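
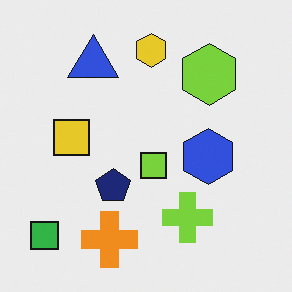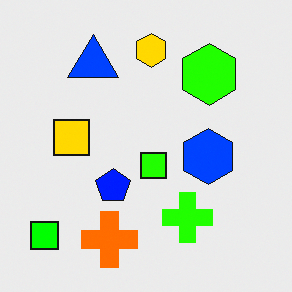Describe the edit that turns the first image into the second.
It was heavily oversaturated.

All colors are more vivid — a global saturation change.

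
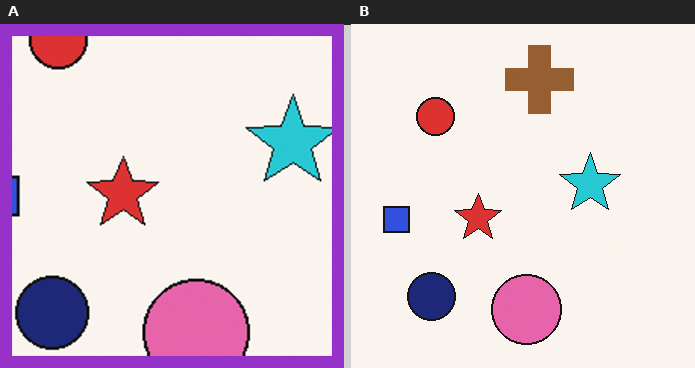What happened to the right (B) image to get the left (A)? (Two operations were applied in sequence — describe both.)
Cropped to a noticeably smaller region and rescaled, then framed with a purple border.

The visible shapes are larger and the field of view is narrower; shapes near the original edges may be partly or wholly outside the frame — a crop-and-rescale. A solid purple frame runs around the edge of the left (A) image, with the content slightly shrunk inside it.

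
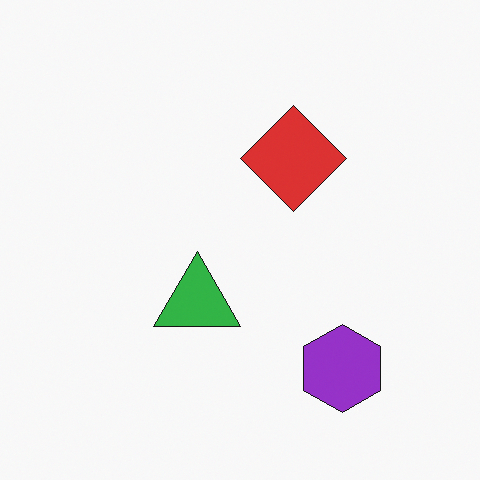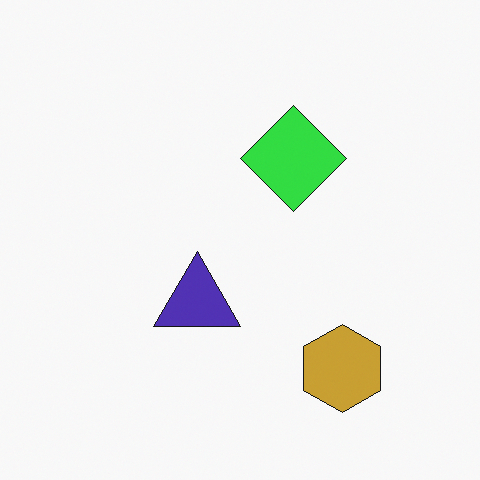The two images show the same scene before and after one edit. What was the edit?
The image was hue-shifted noticeably.

Every shape's color has rotated by the same amount around the hue wheel — a uniform hue shift.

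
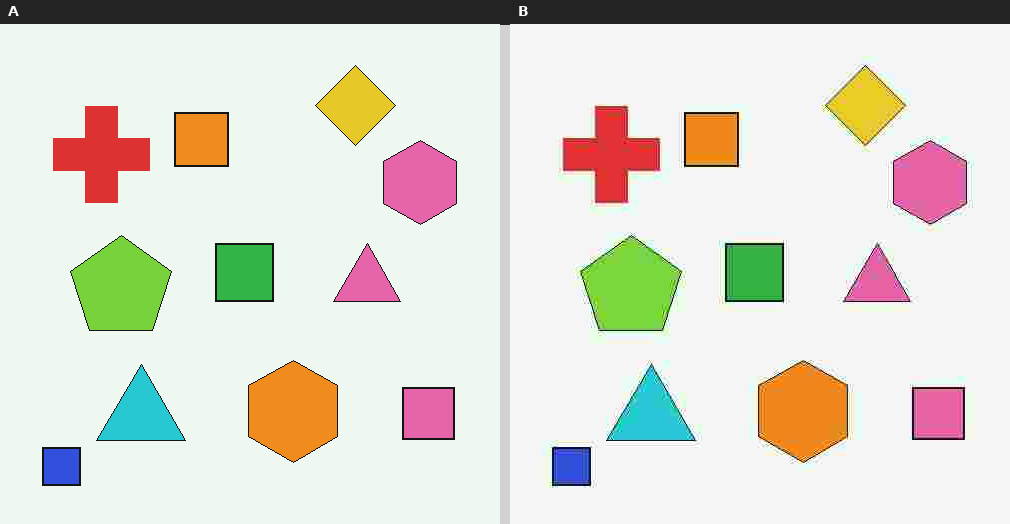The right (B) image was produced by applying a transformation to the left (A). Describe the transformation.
Heavily JPEG-compressed with obvious blocking artifacts.

Blocky 8×8 compression artifacts appear around shape edges and the flat background shows ringing — characteristic JPEG degradation.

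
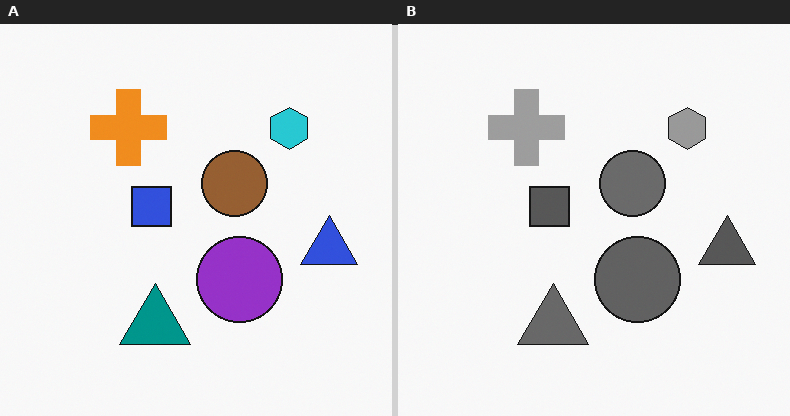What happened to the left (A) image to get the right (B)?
This is the original image converted to grayscale.

All color is removed — every shape is now a shade of grey.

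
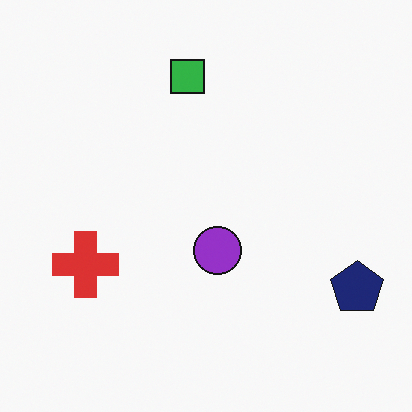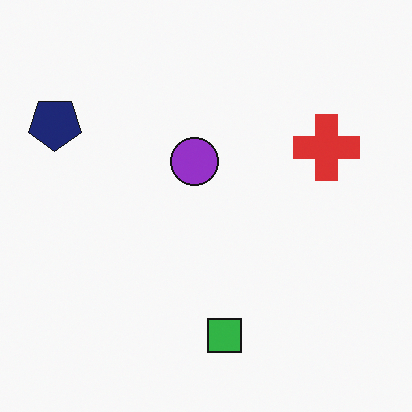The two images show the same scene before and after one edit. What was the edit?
The transformation is: rotated 180°.

The navy pentagon sits in the bottom-right of the first image and the top-left of the second — consistent with a whole-image 180° rotation.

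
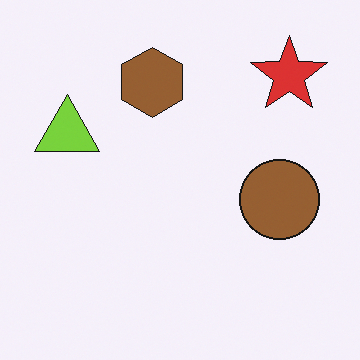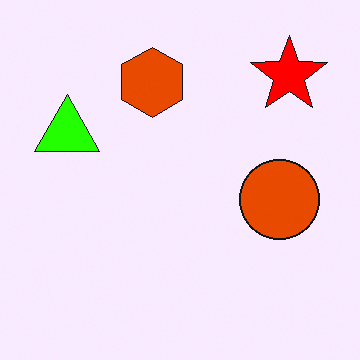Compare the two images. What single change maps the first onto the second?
The second image is the first made much more vivid (saturation change).

All colors are more vivid — a global saturation change.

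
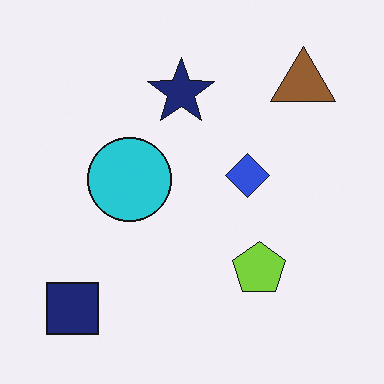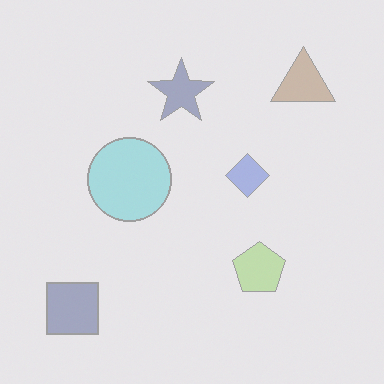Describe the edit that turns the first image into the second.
It was washed out (contrast reduced).

Tones are pushed toward mid-grey across the whole image — a global contrast change.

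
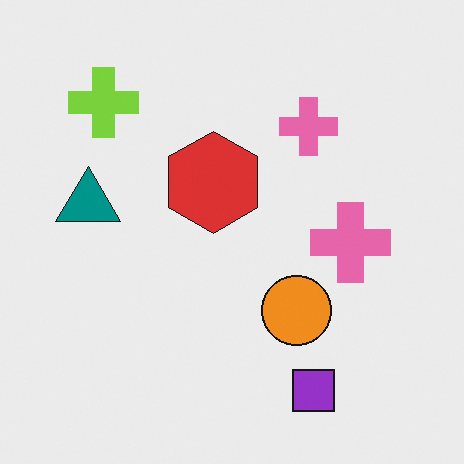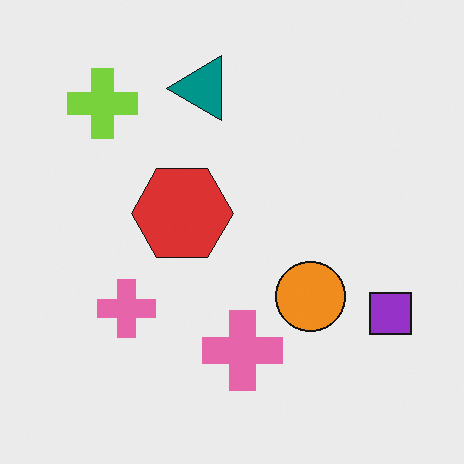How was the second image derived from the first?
The second image is the first transposed (reflected across the top-left ↔ bottom-right diagonal).

Shapes have swapped their row and column positions — what was in the top-right is now in the bottom-left — a diagonal reflection.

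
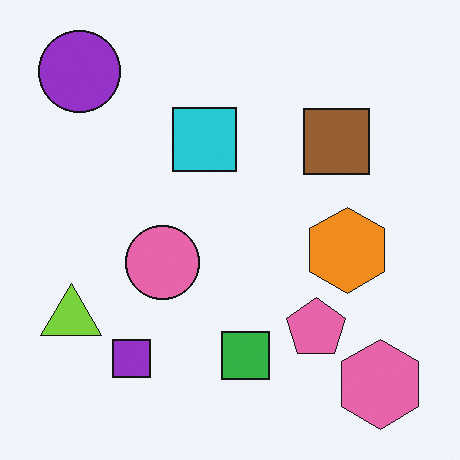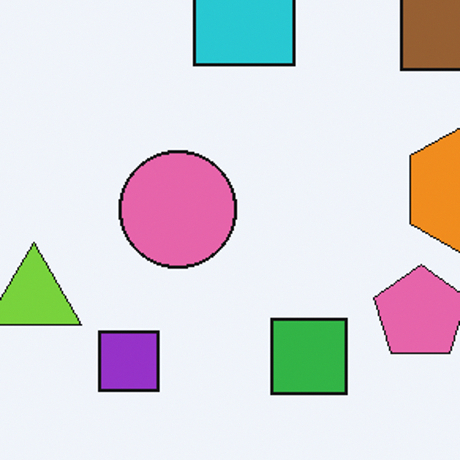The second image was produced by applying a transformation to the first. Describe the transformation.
It was cropped slightly and scaled back up.

The visible shapes are larger and the field of view is narrower; shapes near the original edges may be partly or wholly outside the frame — a crop-and-rescale.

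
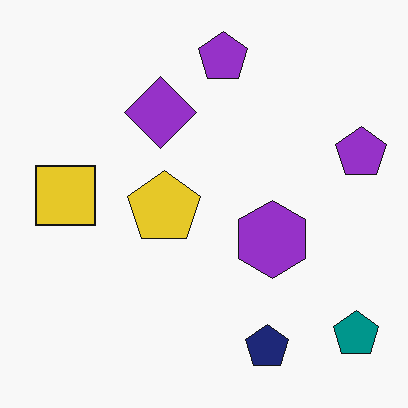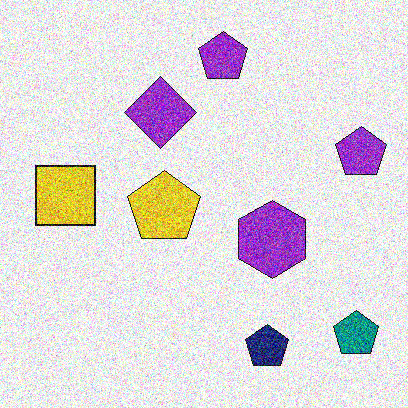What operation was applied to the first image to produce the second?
The transformation is: degraded with heavy additive noise.

Random speckle covers the whole image, including the flat background.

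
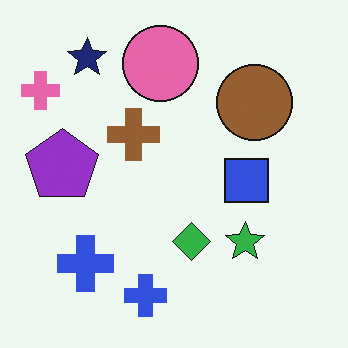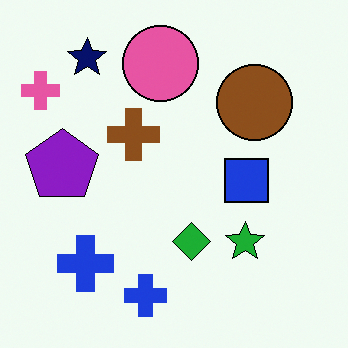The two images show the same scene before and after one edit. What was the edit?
The transformation is: given slightly increased contrast.

Tones are pushed away from mid-grey across the whole image — a global contrast change.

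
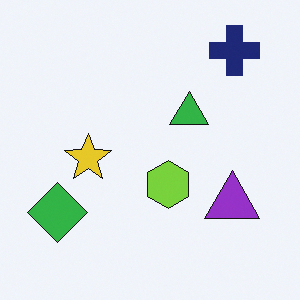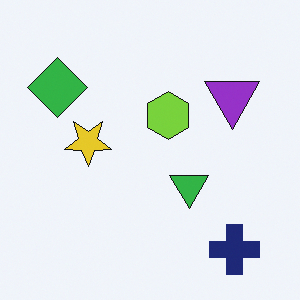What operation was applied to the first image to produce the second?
The image was flipped vertically (top ↔ bottom).

The navy cross is in the top-right of the first image and the bottom-right of the second — shapes on opposite sides of the horizontal midline have swapped in a mirror flip.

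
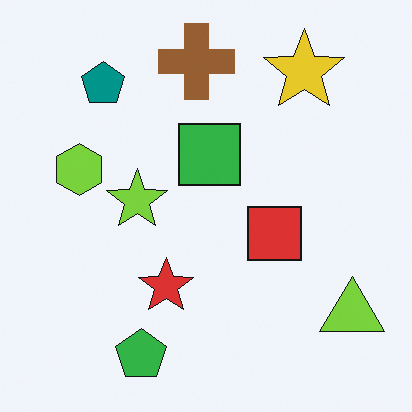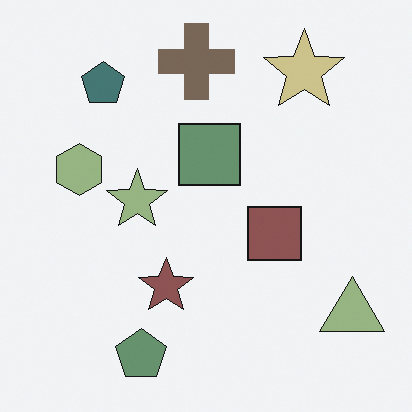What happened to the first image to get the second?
It was made much more muted (saturation change).

All colors are more muted and greyish — a global saturation change.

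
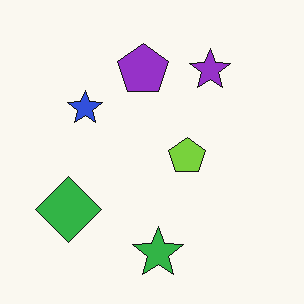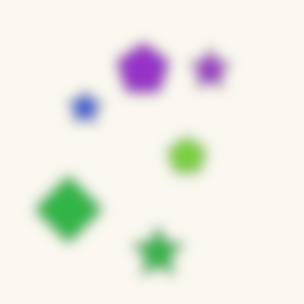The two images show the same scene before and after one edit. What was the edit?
The image was heavily blurred.

Shape edges and outlines are uniformly softened across the whole image.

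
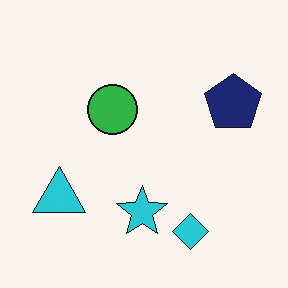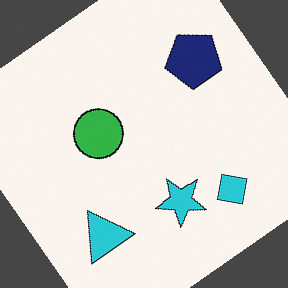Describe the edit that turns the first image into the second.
The transformation is: rotated counter-clockwise by a large amount — several tens of degrees.

Every shape is tilted by the same angle and the image corners show triangular fill wedges — a whole-image rotation by a non-right angle.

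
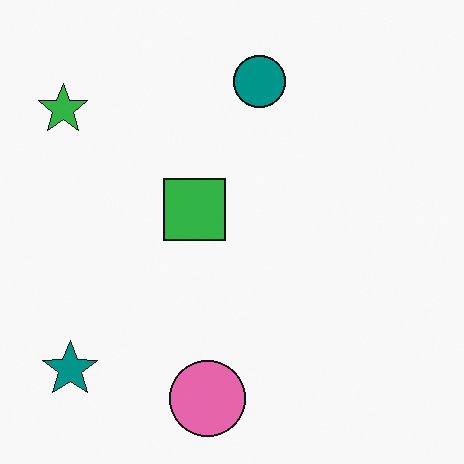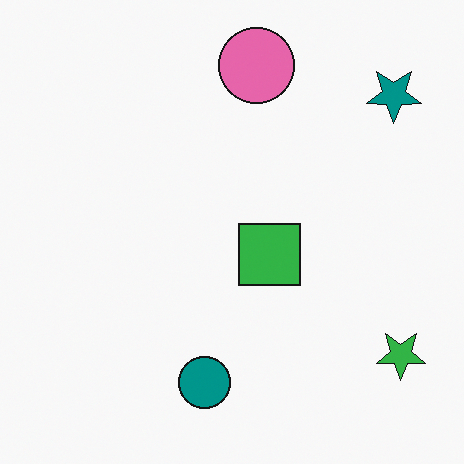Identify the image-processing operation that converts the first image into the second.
The image was rotated 180°.

The teal star sits in the bottom-left of the first image and the top-right of the second — consistent with a whole-image 180° rotation.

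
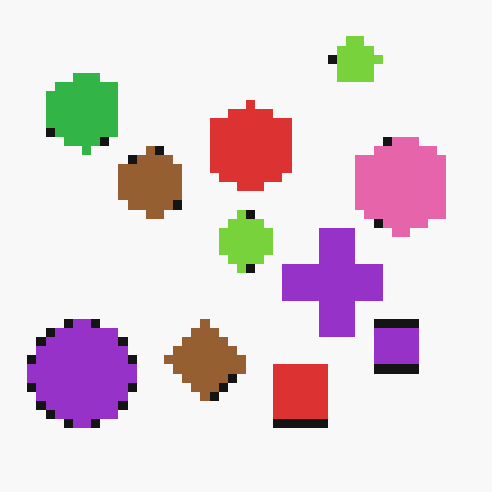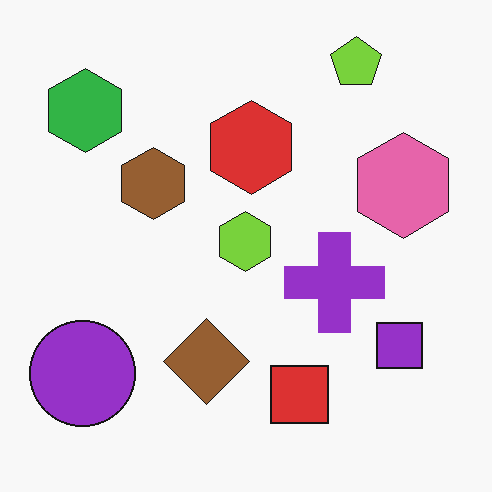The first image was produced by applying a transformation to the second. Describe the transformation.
The image was heavily pixelated into large blocks.

Shapes are reduced to large square blocks; fine edges and outlines are lost — a downscale-then-upscale (mosaic) effect.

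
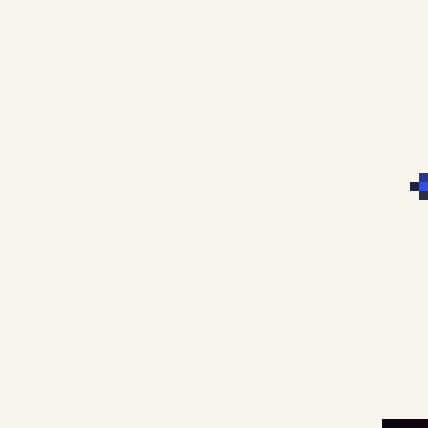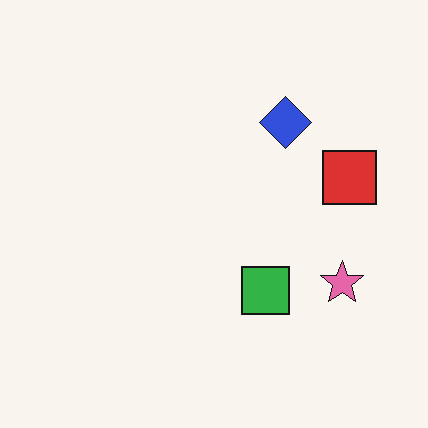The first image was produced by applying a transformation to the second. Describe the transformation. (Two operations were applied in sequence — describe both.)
This is the original image cropped to a noticeably smaller region and rescaled, then coarsely pixelated.

The visible shapes are larger and the field of view is narrower; shapes near the original edges may be partly or wholly outside the frame — a crop-and-rescale. Shapes are reduced to large square blocks; fine edges and outlines are lost — a downscale-then-upscale (mosaic) effect.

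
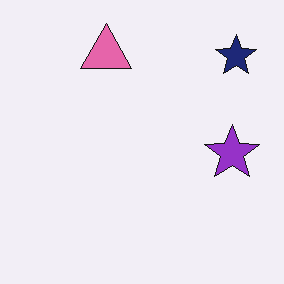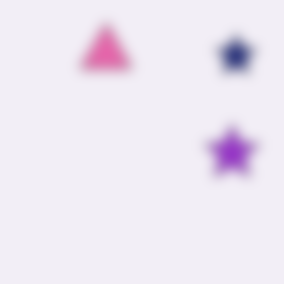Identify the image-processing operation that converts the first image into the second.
The transformation is: strongly gaussian-blurred.

Shape edges and outlines are uniformly softened across the whole image.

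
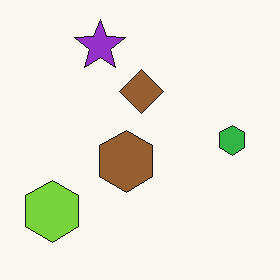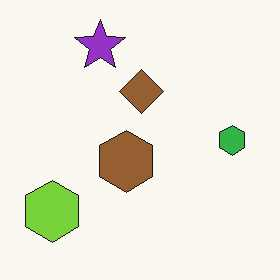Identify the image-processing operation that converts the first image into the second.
The image was given moderate JPEG compression.

Blocky 8×8 compression artifacts appear around shape edges and the flat background shows ringing — characteristic JPEG degradation.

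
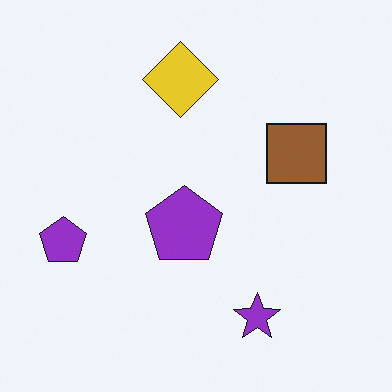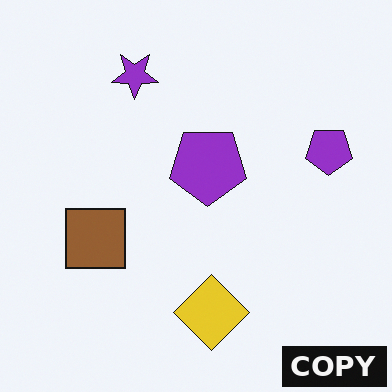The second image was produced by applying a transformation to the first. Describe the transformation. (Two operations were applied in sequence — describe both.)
The transformation is: rotated 180°, then watermarked with the text "COPY" in the lower-right corner.

The purple star sits in the bottom of the first image and the top of the second — consistent with a whole-image 180° rotation. A dark label reading "COPY" appears in the lower-right corner.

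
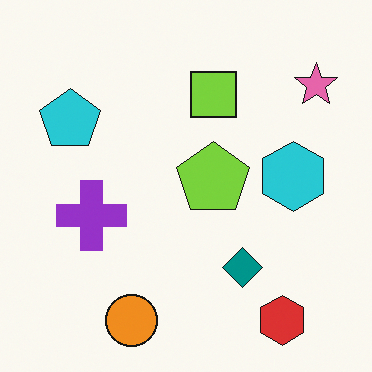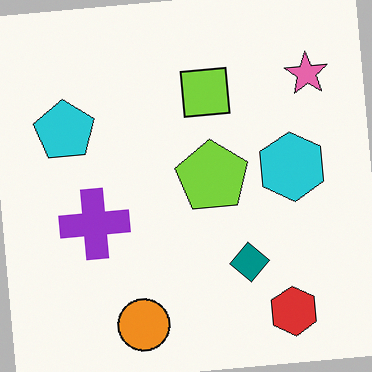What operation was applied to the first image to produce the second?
The transformation is: rotated counter-clockwise by a few degrees.

Every shape is tilted by the same angle and the image corners show triangular fill wedges — a whole-image rotation by a non-right angle.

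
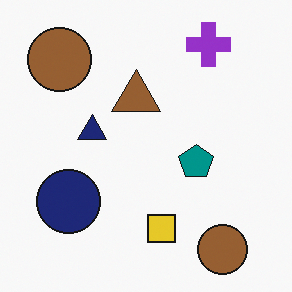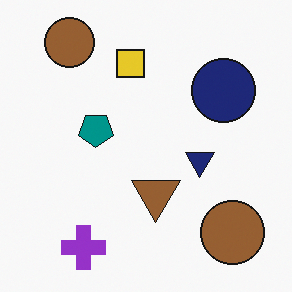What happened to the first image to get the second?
This is the original image rotated 180°.

The purple cross sits in the top-right of the first image and the bottom-left of the second — consistent with a whole-image 180° rotation.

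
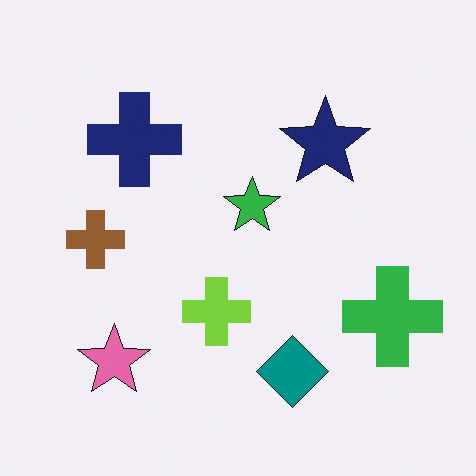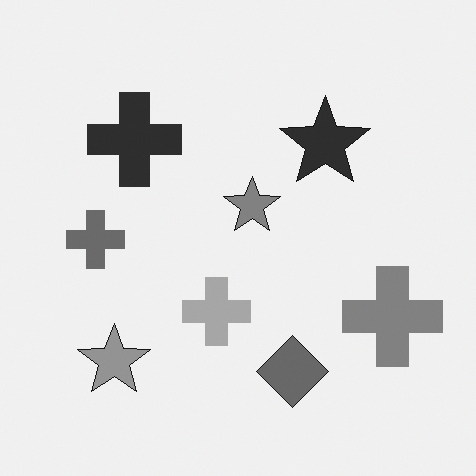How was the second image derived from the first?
The second image is the first converted to grayscale.

All color is removed — every shape is now a shade of grey.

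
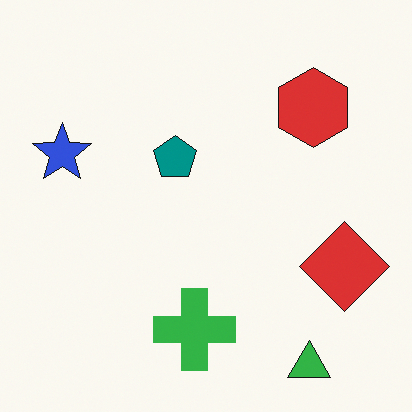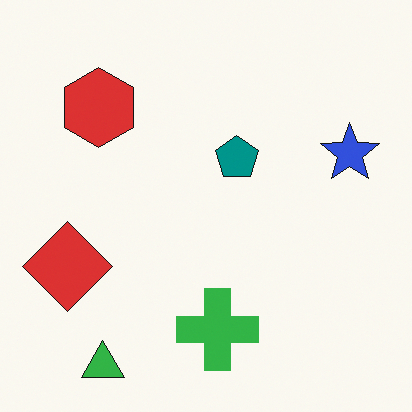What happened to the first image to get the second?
The second image is the first flipped horizontally (left ↔ right).

The blue star is in the left of the first image and the right of the second — shapes on opposite sides of the vertical midline have swapped in a mirror flip.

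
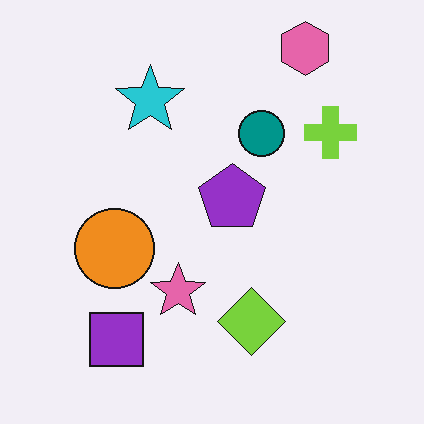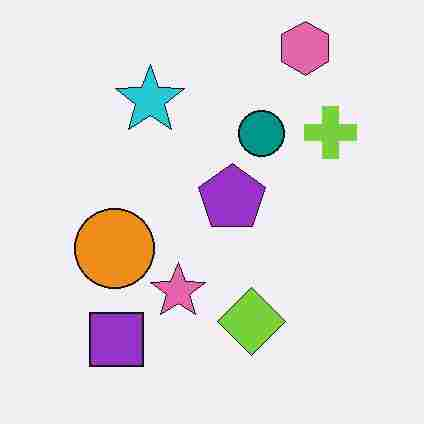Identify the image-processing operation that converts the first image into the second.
The second image is the first degraded with heavy JPEG compression.

Blocky 8×8 compression artifacts appear around shape edges and the flat background shows ringing — characteristic JPEG degradation.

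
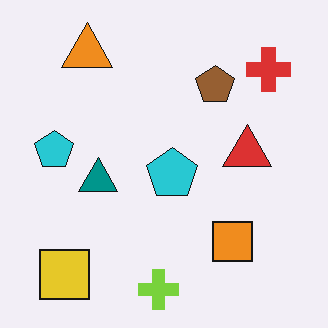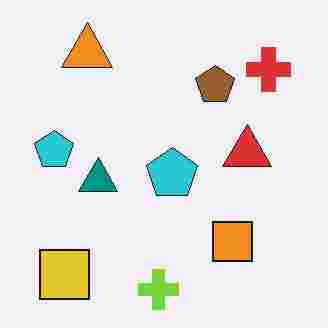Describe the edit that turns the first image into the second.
The second image is the first degraded with heavy JPEG compression.

Blocky 8×8 compression artifacts appear around shape edges and the flat background shows ringing — characteristic JPEG degradation.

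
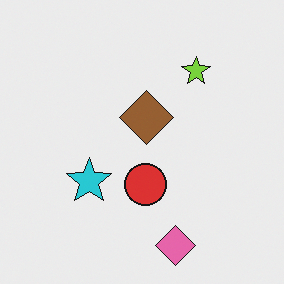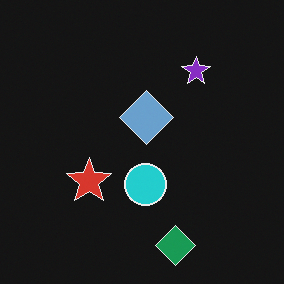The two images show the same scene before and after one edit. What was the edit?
It was color-inverted (negative).

The light background has become dark and every shape's color is its complement — a photographic negative.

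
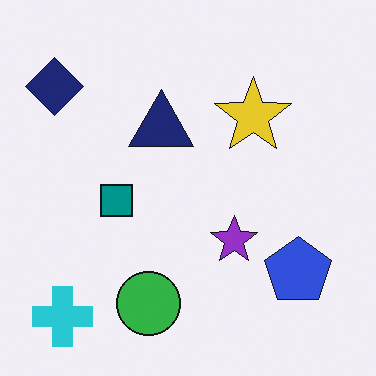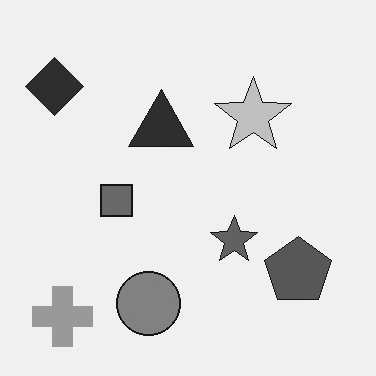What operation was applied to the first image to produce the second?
The image was converted to grayscale.

All color is removed — every shape is now a shade of grey.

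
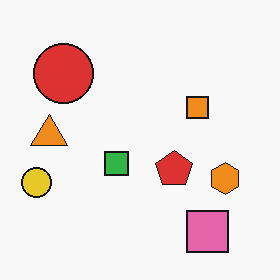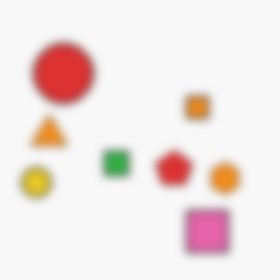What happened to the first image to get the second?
Noticeably gaussian-blurred.

Shape edges and outlines are uniformly softened across the whole image.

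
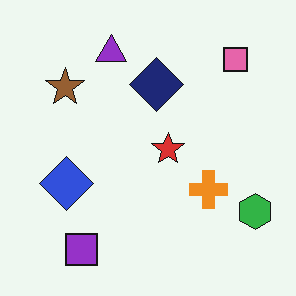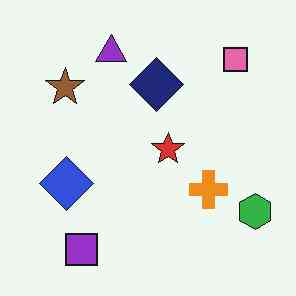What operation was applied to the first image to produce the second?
The second image is the first given moderate JPEG compression.

Blocky 8×8 compression artifacts appear around shape edges and the flat background shows ringing — characteristic JPEG degradation.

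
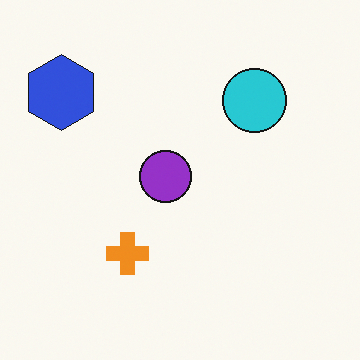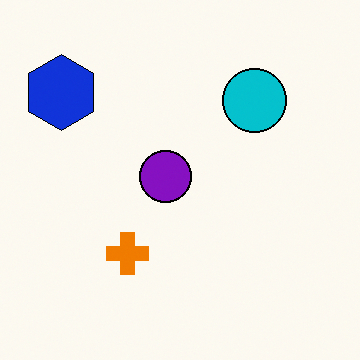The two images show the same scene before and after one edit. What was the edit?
Given slightly increased contrast.

Tones are pushed away from mid-grey across the whole image — a global contrast change.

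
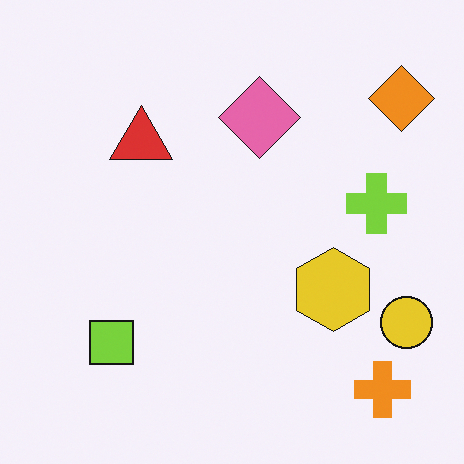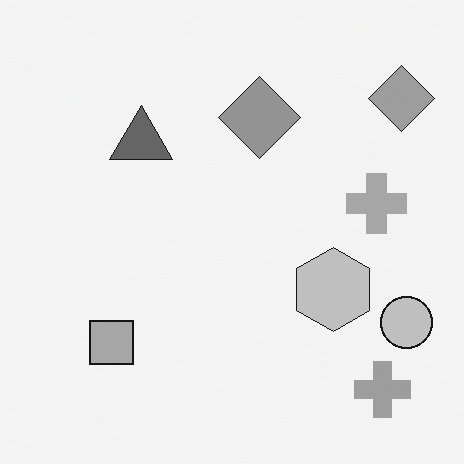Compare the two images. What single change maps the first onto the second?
The transformation is: converted to grayscale.

All color is removed — every shape is now a shade of grey.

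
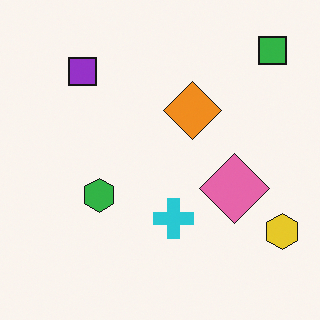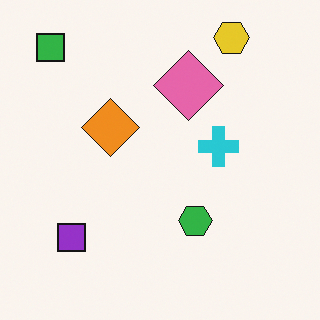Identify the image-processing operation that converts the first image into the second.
The image was rotated 90° counter-clockwise.

The green square sits in the top-right of the first image and the top-left of the second — consistent with a whole-image 90° counter-clockwise rotation.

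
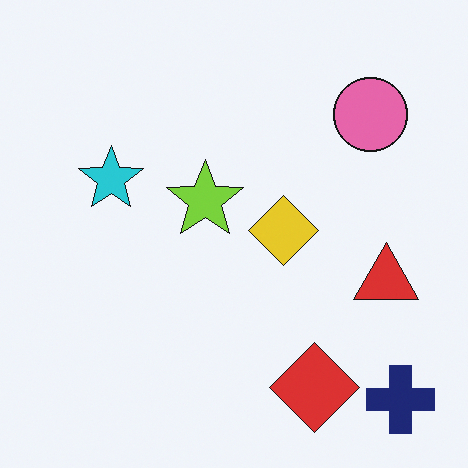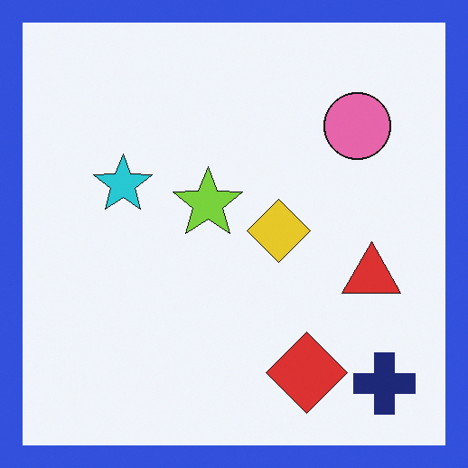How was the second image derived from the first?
This is the original image framed with a blue border.

A solid blue frame runs around the edge of the second image, with the content slightly shrunk inside it.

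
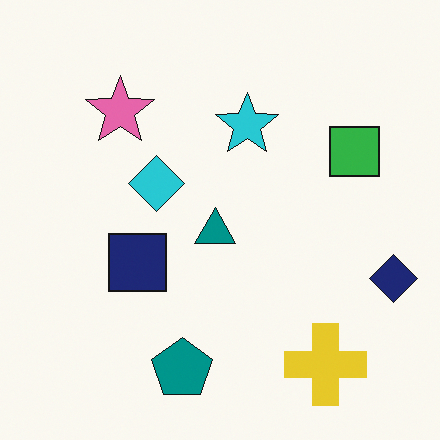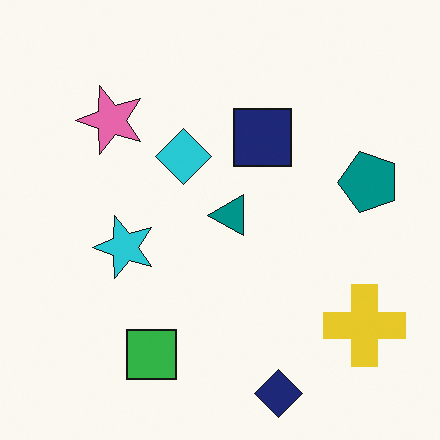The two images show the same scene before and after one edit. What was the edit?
Transposed (reflected across the top-left ↔ bottom-right diagonal).

Shapes have swapped their row and column positions — what was in the top-right is now in the bottom-left — a diagonal reflection.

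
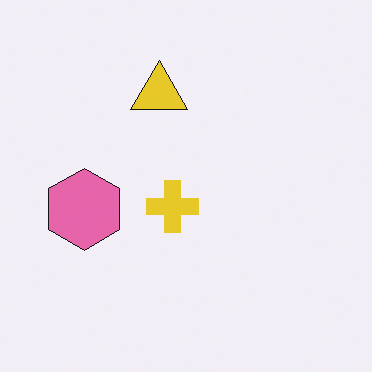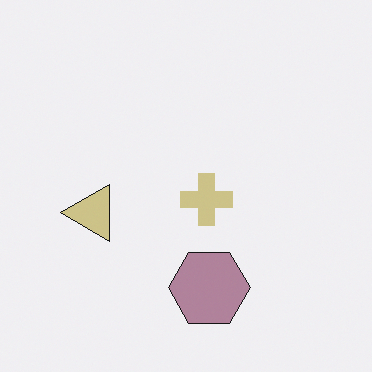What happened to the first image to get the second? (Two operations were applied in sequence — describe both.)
It was rotated 90° counter-clockwise, then heavily desaturated.

The pink hexagon sits in the left of the first image and the bottom of the second — consistent with a whole-image 90° counter-clockwise rotation. All colors are more muted and greyish — a global saturation change.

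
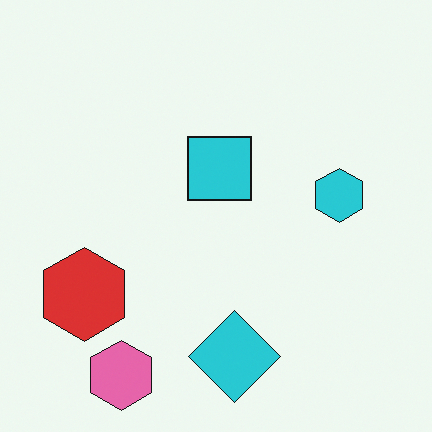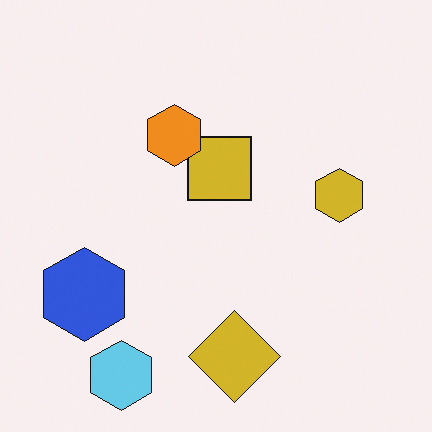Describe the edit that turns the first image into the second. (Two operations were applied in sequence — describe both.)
The image was hue-shifted by a large amount, then overlaid with an additional orange hexagon.

Every shape's color has rotated by the same amount around the hue wheel — a uniform hue shift. An orange hexagon appears in the second image that is absent from the first.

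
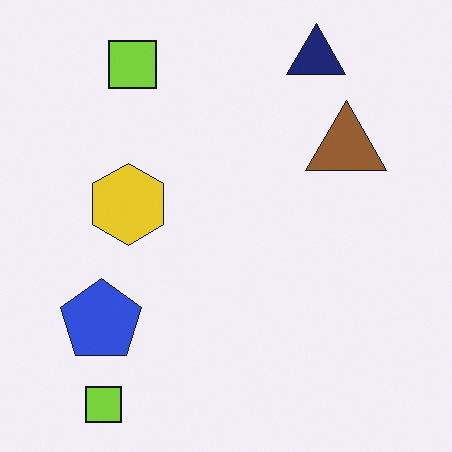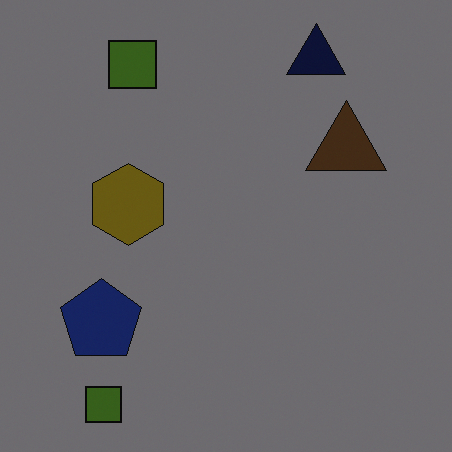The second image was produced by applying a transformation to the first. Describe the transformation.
This is the original image noticeably darkened.

Every pixel — background and shapes alike — is uniformly darkened.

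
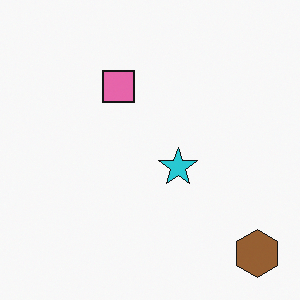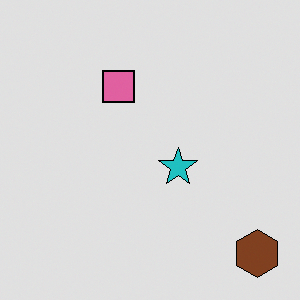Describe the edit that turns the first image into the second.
The transformation is: posterized to a reduced palette.

Each flat color has snapped to a coarser quantized level — most visibly, the near-white background has dropped to a flat grey.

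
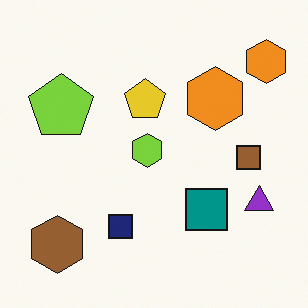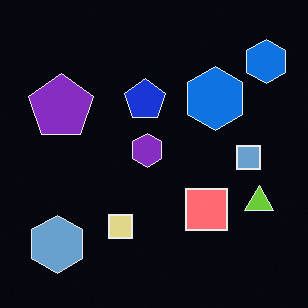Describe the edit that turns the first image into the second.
It was color-inverted (negative).

The light background has become dark and every shape's color is its complement — a photographic negative.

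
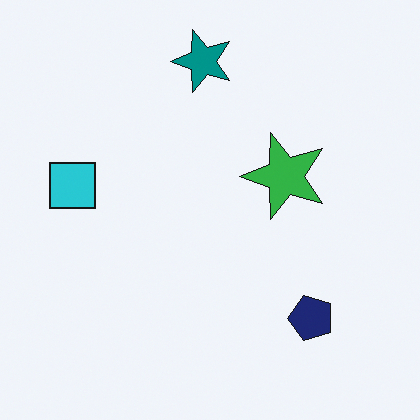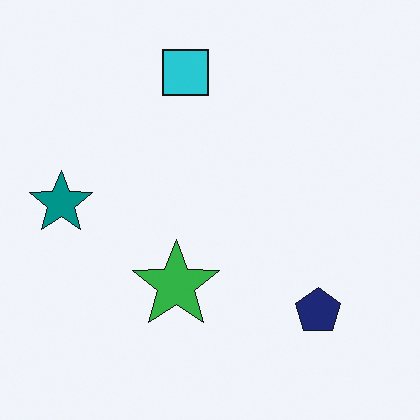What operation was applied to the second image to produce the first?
It was transposed (reflected across the top-left ↔ bottom-right diagonal).

Shapes have swapped their row and column positions — what was in the top-right is now in the bottom-left — a diagonal reflection.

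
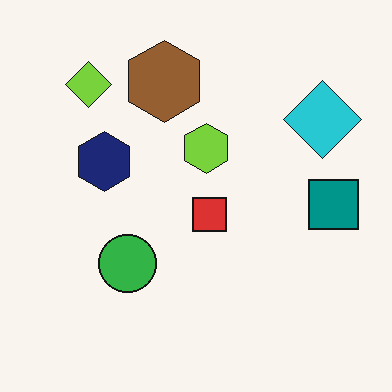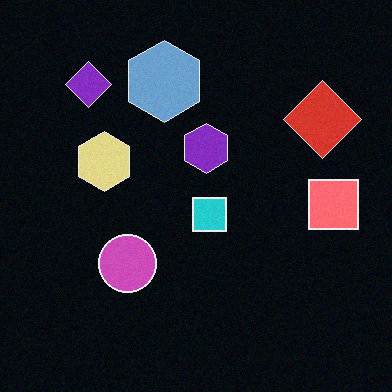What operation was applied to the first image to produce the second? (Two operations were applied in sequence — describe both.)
The second image is the first color-inverted (negative), then degraded with light additive noise.

The light background has become dark and every shape's color is its complement — a photographic negative. Random speckle covers the whole image, including the flat background.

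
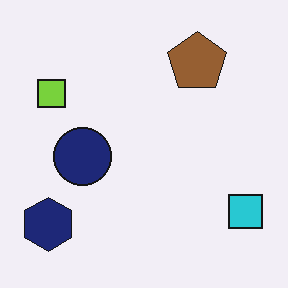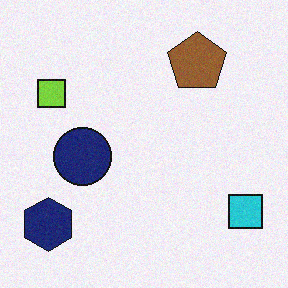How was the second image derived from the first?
This is the original image degraded with a light layer of grain.

Random speckle covers the whole image, including the flat background.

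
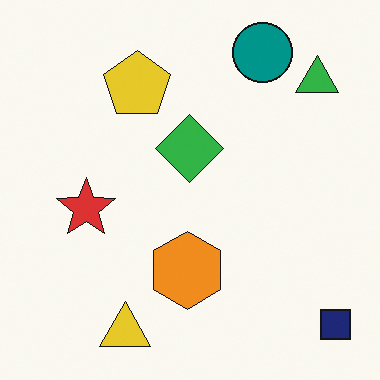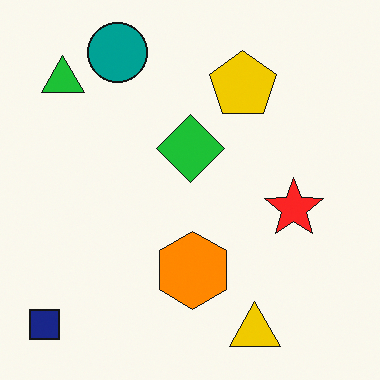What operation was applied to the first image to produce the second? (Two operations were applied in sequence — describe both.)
The transformation is: flipped horizontally (left ↔ right), then slightly oversaturated.

The navy square is in the bottom-right of the first image and the bottom-left of the second — shapes on opposite sides of the vertical midline have swapped in a mirror flip. All colors are more vivid — a global saturation change.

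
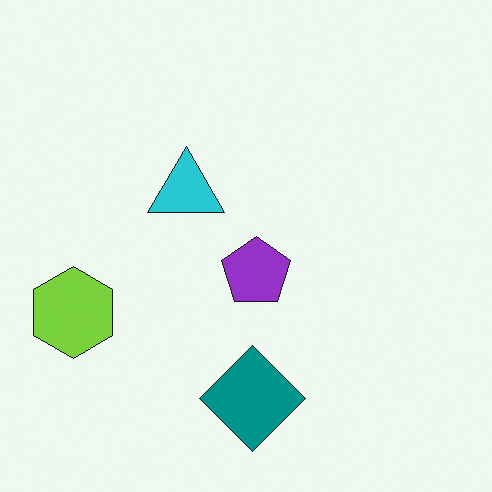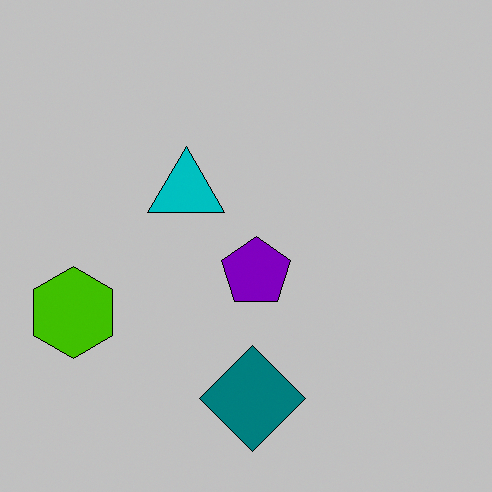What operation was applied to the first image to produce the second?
The image was aggressively posterized.

Each flat color has snapped to a coarser quantized level — most visibly, the near-white background has dropped to a flat grey.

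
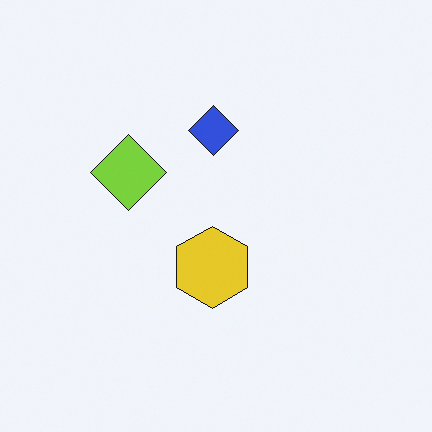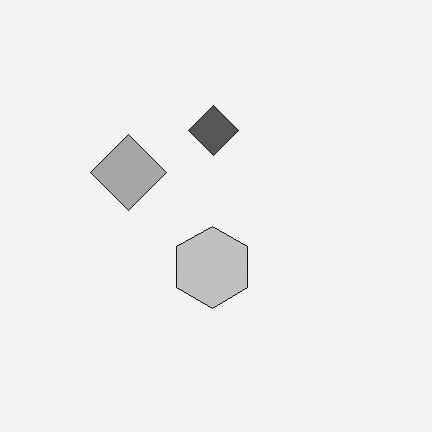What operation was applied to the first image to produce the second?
The second image is the first converted to grayscale.

All color is removed — every shape is now a shade of grey.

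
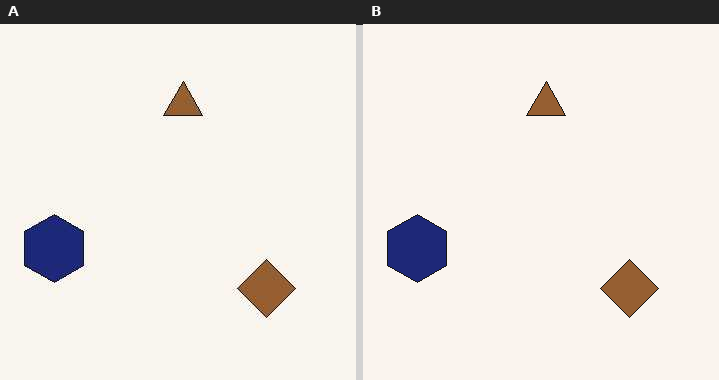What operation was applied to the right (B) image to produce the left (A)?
It was JPEG-compressed with visible artifacts.

Blocky 8×8 compression artifacts appear around shape edges and the flat background shows ringing — characteristic JPEG degradation.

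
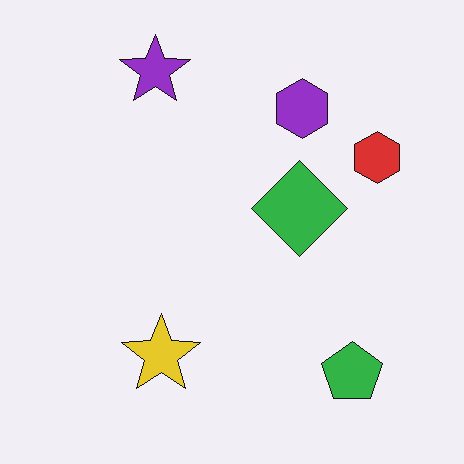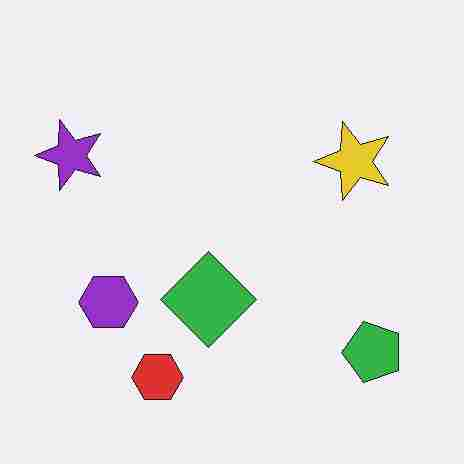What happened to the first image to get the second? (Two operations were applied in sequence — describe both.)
This is the original image transposed (reflected across the top-left ↔ bottom-right diagonal), then degraded with heavy JPEG compression.

Shapes have swapped their row and column positions — what was in the top-right is now in the bottom-left — a diagonal reflection. Blocky 8×8 compression artifacts appear around shape edges and the flat background shows ringing — characteristic JPEG degradation.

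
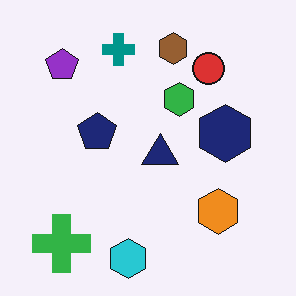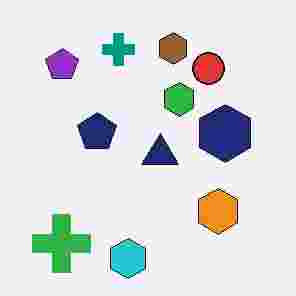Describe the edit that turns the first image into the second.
Heavily JPEG-compressed with obvious blocking artifacts.

Blocky 8×8 compression artifacts appear around shape edges and the flat background shows ringing — characteristic JPEG degradation.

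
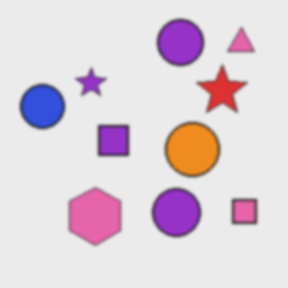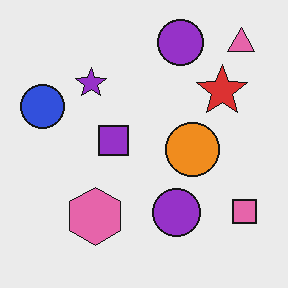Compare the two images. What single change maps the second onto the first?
The transformation is: slightly softened.

Shape edges and outlines are uniformly softened across the whole image.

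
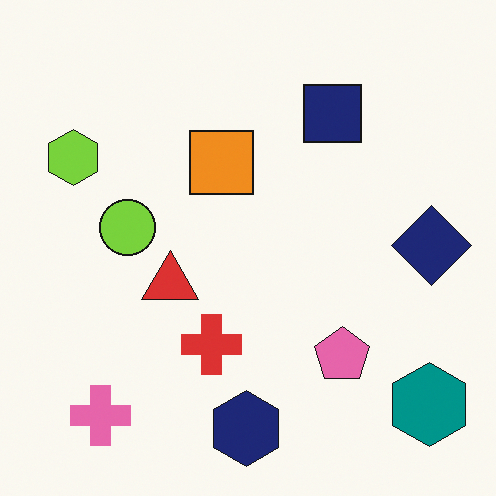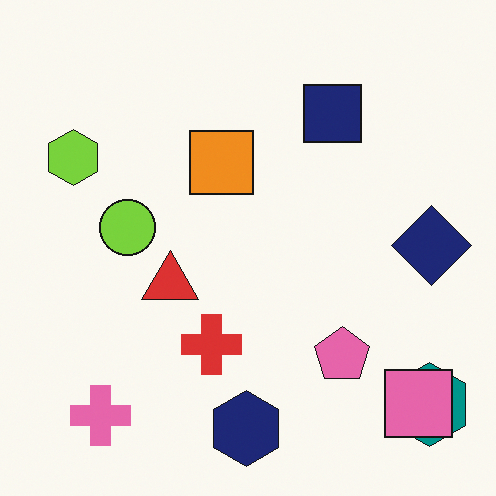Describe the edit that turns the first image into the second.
It was overlaid with an additional pink square.

A pink square appears in the second image that is absent from the first.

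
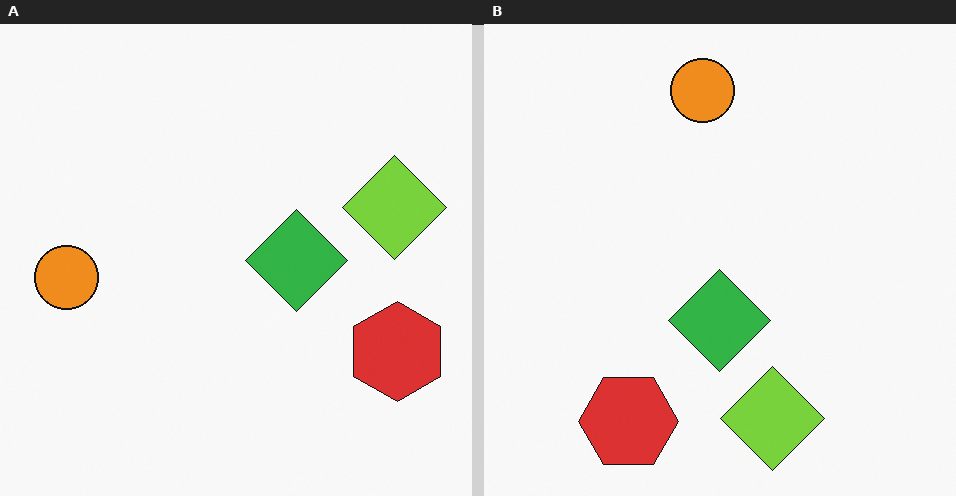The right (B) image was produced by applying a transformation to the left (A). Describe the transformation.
Rotated 90° clockwise.

The red hexagon sits in the bottom-right of the left (A) image and the bottom-left of the right (B) — consistent with a whole-image 90° clockwise rotation.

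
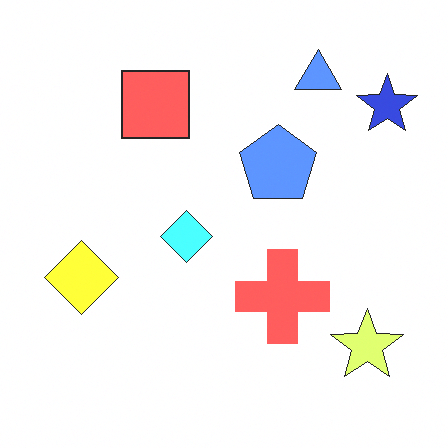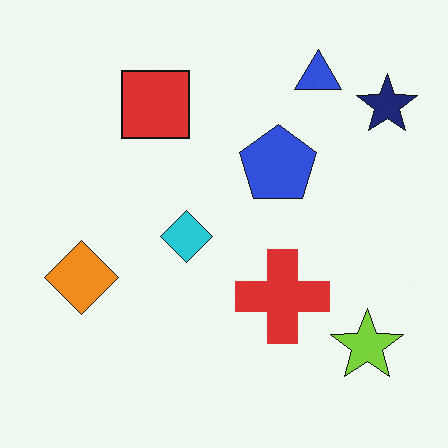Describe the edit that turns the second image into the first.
The transformation is: noticeably brightened.

Every pixel — background and shapes alike — is uniformly brightened.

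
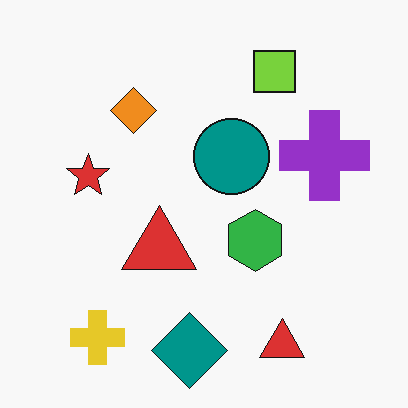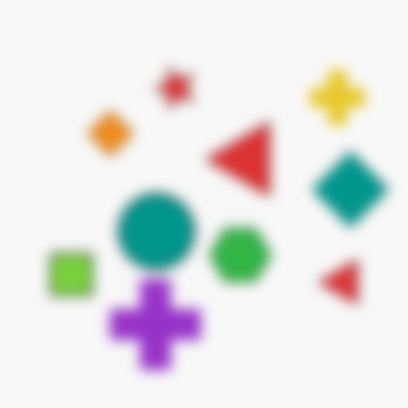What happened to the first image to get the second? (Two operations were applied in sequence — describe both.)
Transposed (reflected across the top-left ↔ bottom-right diagonal), then strongly gaussian-blurred.

Shapes have swapped their row and column positions — what was in the top-right is now in the bottom-left — a diagonal reflection. Shape edges and outlines are uniformly softened across the whole image.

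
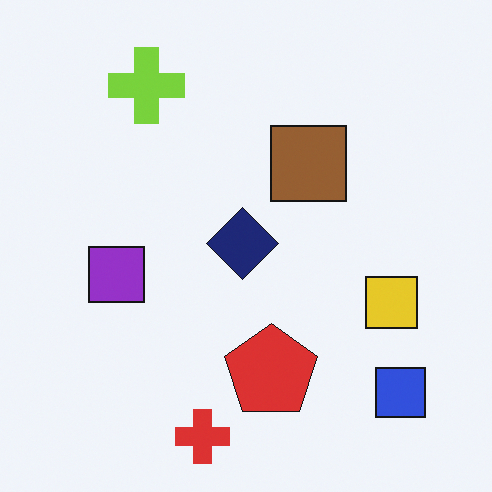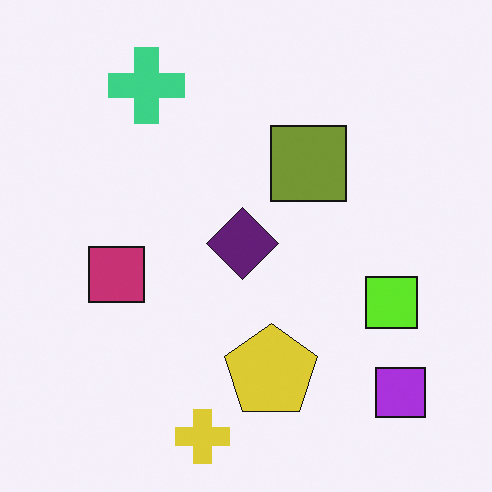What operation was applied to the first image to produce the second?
The transformation is: hue-shifted by a small amount.

Every shape's color has rotated by the same amount around the hue wheel — a uniform hue shift.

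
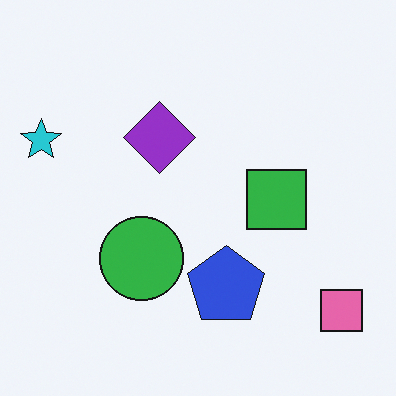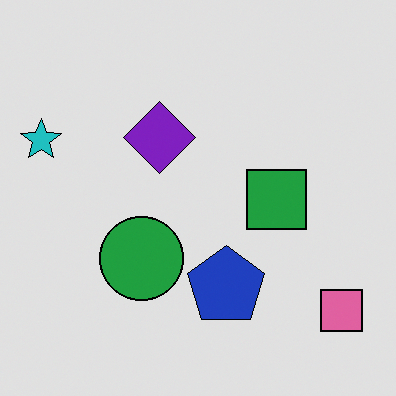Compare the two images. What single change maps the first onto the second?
It was moderately posterized.

Each flat color has snapped to a coarser quantized level — most visibly, the near-white background has dropped to a flat grey.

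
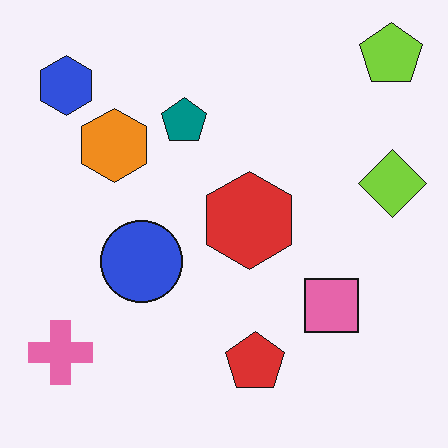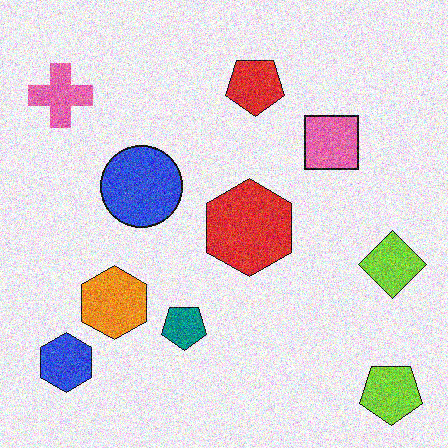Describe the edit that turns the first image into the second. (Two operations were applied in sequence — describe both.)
It was flipped vertically (top ↔ bottom), then degraded with heavy additive noise.

The lime pentagon is in the top-right of the first image and the bottom-right of the second — shapes on opposite sides of the horizontal midline have swapped in a mirror flip. Random speckle covers the whole image, including the flat background.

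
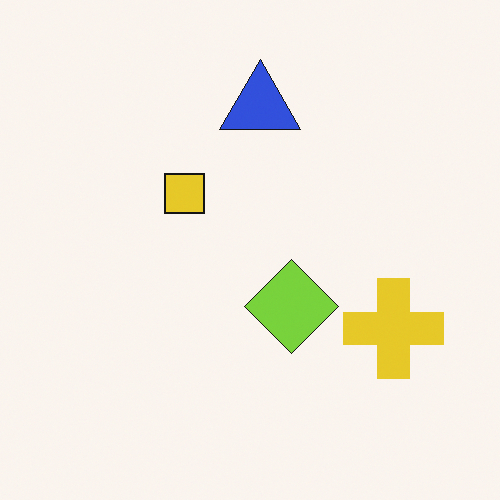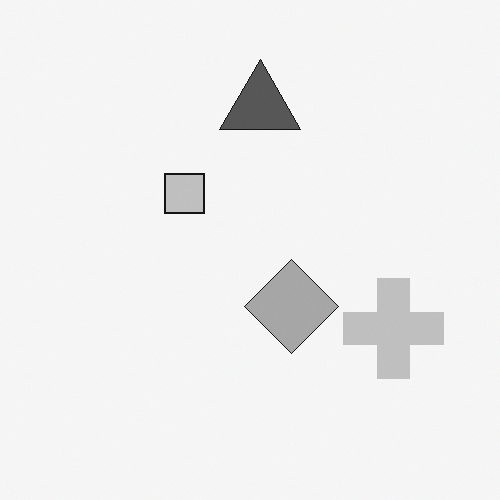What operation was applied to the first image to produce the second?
The image was converted to grayscale.

All color is removed — every shape is now a shade of grey.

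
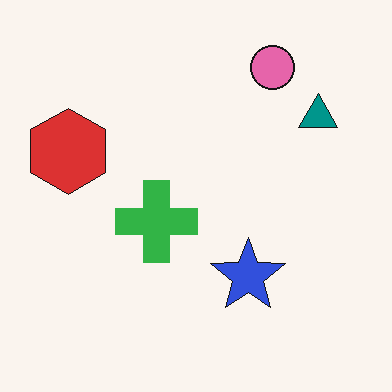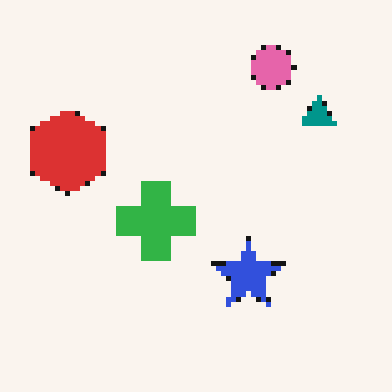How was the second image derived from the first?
Mildly pixelated.

Shapes are reduced to large square blocks; fine edges and outlines are lost — a downscale-then-upscale (mosaic) effect.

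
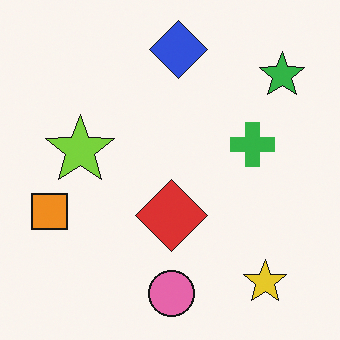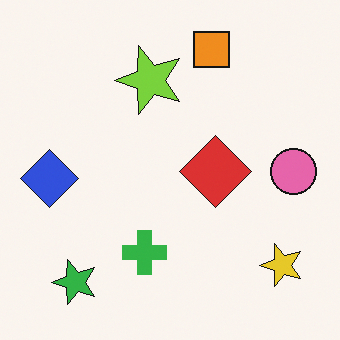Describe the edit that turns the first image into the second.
This is the original image transposed (reflected across the top-left ↔ bottom-right diagonal).

Shapes have swapped their row and column positions — what was in the top-right is now in the bottom-left — a diagonal reflection.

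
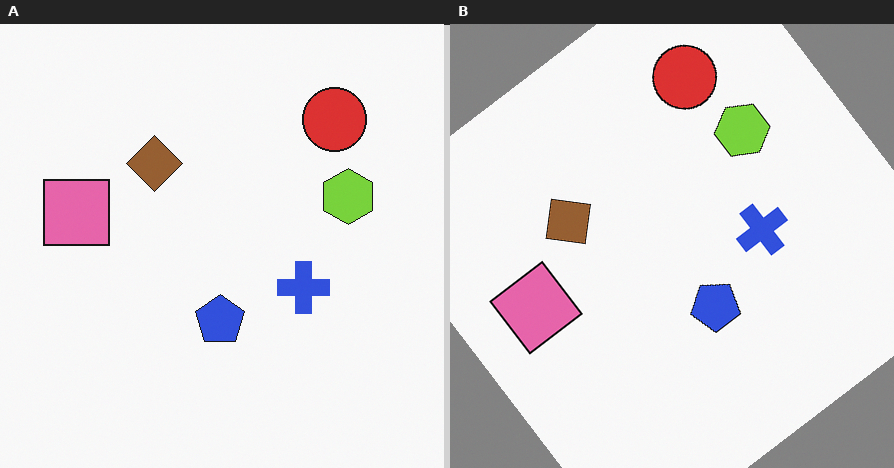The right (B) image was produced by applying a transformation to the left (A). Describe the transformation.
The image was rotated counter-clockwise by a large amount — several tens of degrees.

Every shape is tilted by the same angle and the image corners show triangular fill wedges — a whole-image rotation by a non-right angle.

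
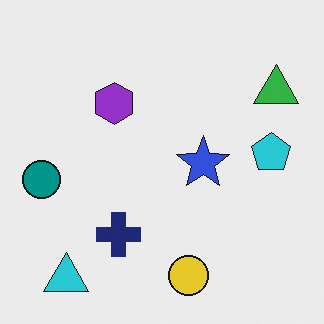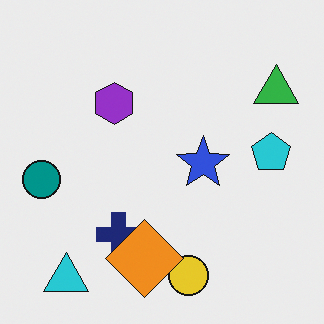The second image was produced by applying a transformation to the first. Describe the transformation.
The second image is the first overlaid with an additional orange diamond.

An orange diamond appears in the second image that is absent from the first.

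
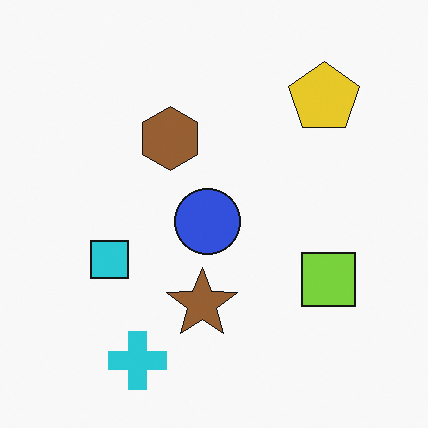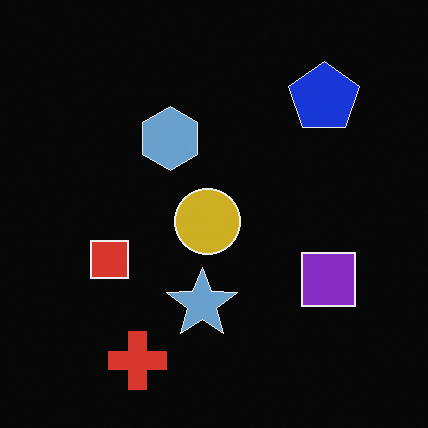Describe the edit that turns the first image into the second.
The second image is the first color-inverted (negative).

The light background has become dark and every shape's color is its complement — a photographic negative.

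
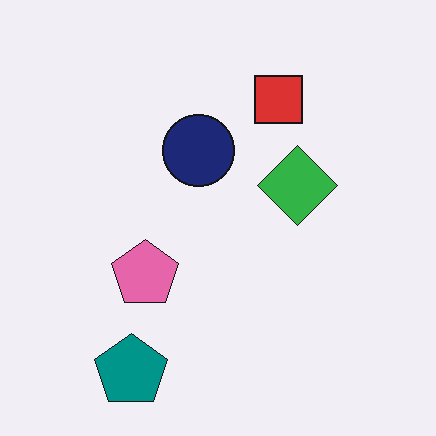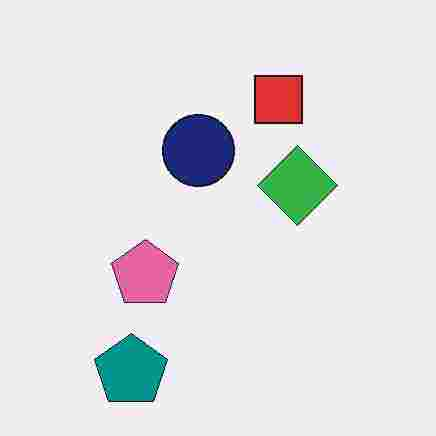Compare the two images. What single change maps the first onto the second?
It was heavily JPEG-compressed with obvious blocking artifacts.

Blocky 8×8 compression artifacts appear around shape edges and the flat background shows ringing — characteristic JPEG degradation.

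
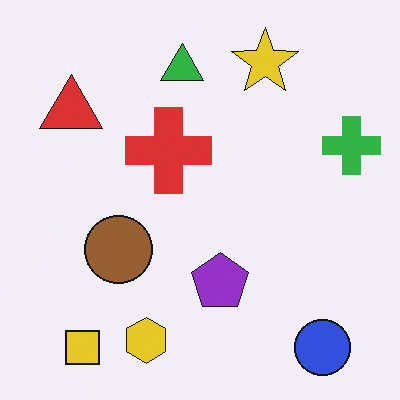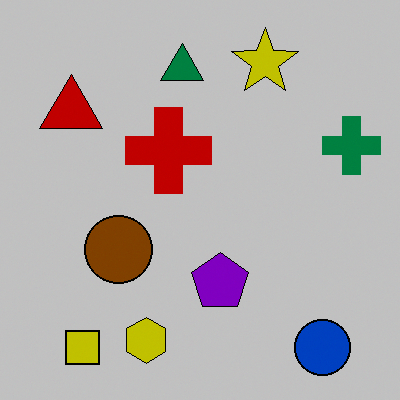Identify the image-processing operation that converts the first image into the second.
Aggressively posterized.

Each flat color has snapped to a coarser quantized level — most visibly, the near-white background has dropped to a flat grey.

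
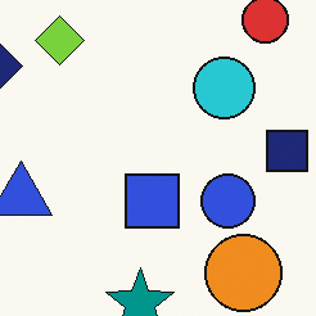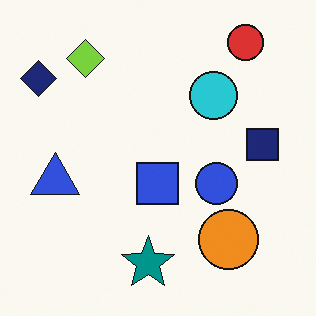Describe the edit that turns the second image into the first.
It was cropped slightly and scaled back up.

The visible shapes are larger and the field of view is narrower; shapes near the original edges may be partly or wholly outside the frame — a crop-and-rescale.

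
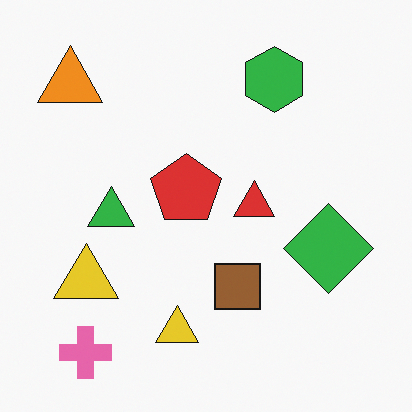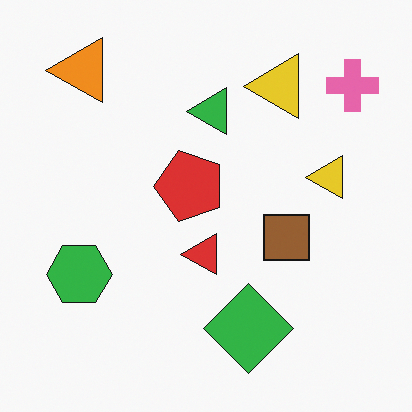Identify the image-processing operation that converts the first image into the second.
This is the original image transposed (reflected across the top-left ↔ bottom-right diagonal).

Shapes have swapped their row and column positions — what was in the top-right is now in the bottom-left — a diagonal reflection.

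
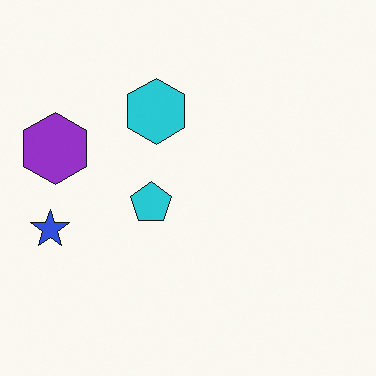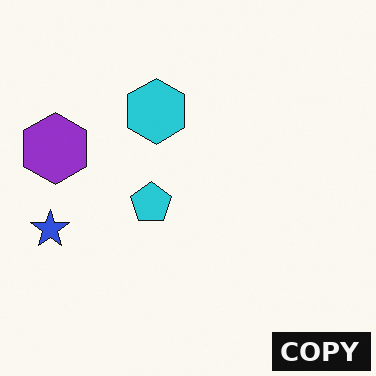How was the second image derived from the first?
It was watermarked with the text "COPY" in the lower-right corner.

A dark label reading "COPY" appears in the lower-right corner.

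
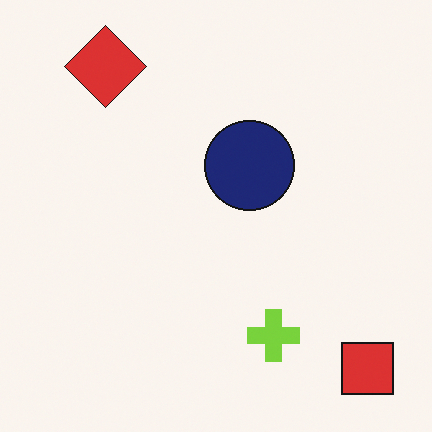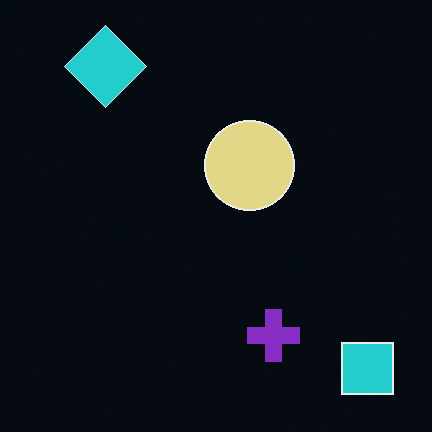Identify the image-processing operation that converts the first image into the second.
This is the original image color-inverted (negative).

The light background has become dark and every shape's color is its complement — a photographic negative.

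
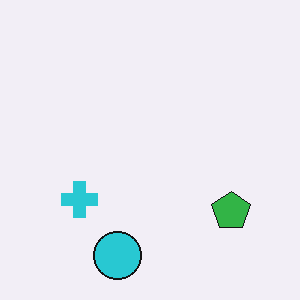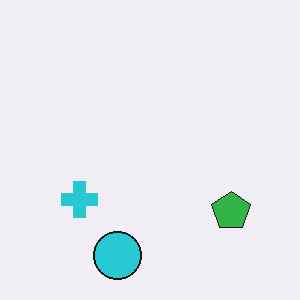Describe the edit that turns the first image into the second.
The second image is the first JPEG-compressed with visible artifacts.

Blocky 8×8 compression artifacts appear around shape edges and the flat background shows ringing — characteristic JPEG degradation.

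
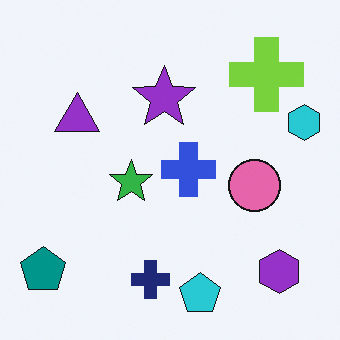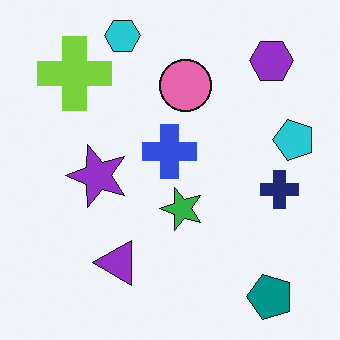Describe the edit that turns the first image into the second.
The second image is the first rotated 90° counter-clockwise.

The teal pentagon sits in the bottom-left of the first image and the bottom-right of the second — consistent with a whole-image 90° counter-clockwise rotation.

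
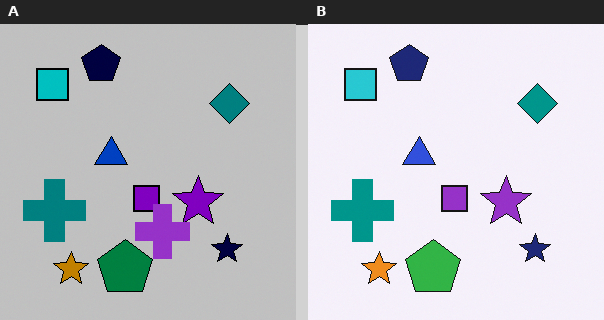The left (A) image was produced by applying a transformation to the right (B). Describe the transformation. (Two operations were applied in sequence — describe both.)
It was heavily posterized to just a handful of flat colors, then overlaid with an additional purple cross.

Each flat color has snapped to a coarser quantized level — most visibly, the near-white background has dropped to a flat grey. A purple cross appears in the left (A) image that is absent from the right (B).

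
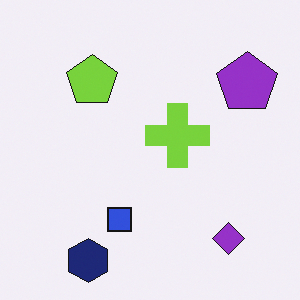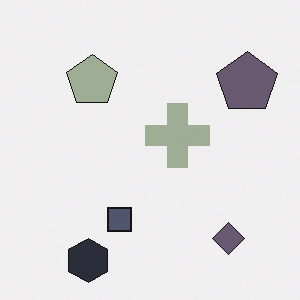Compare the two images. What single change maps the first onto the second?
Made much more muted (saturation change).

All colors are more muted and greyish — a global saturation change.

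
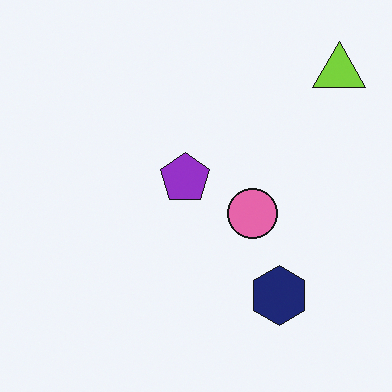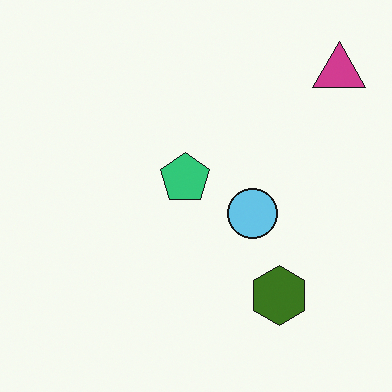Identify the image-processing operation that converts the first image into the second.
It was hue-shifted through roughly half the color wheel.

Every shape's color has rotated by the same amount around the hue wheel — a uniform hue shift.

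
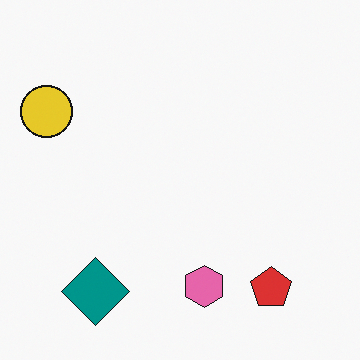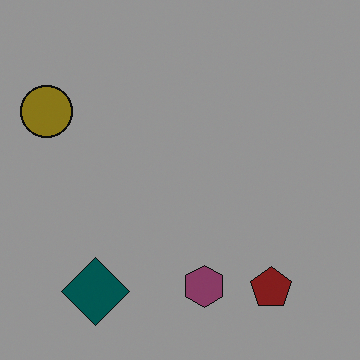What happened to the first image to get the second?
This is the original image darkened a lot.

Every pixel — background and shapes alike — is uniformly darkened.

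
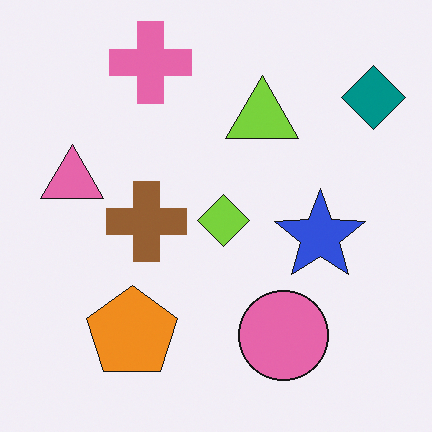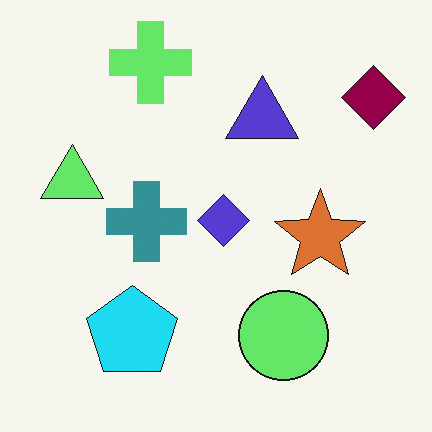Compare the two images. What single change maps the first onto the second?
This is the original image hue-shifted by a moderate amount.

Every shape's color has rotated by the same amount around the hue wheel — a uniform hue shift.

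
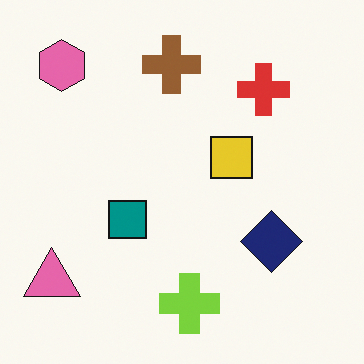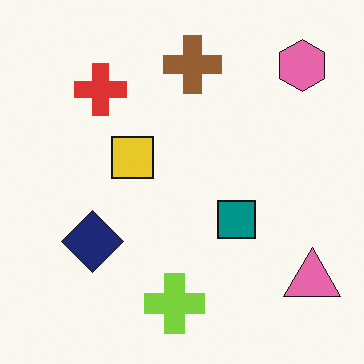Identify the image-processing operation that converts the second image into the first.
This is the original image flipped horizontally (left ↔ right).

The pink triangle is in the bottom-right of the second image and the bottom-left of the first — shapes on opposite sides of the vertical midline have swapped in a mirror flip.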